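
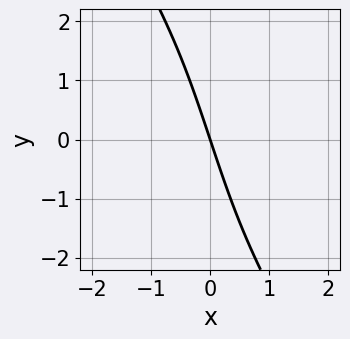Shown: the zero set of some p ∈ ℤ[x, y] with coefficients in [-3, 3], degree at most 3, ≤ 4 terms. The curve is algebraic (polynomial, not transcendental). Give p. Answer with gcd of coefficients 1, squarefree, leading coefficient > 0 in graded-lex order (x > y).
2*x^3 + x^2*y + 3*x + y

(a) deg p = 3. A generic line meets the curve in up to 3 points.
(b) From the visible intercepts: it crosses the y-axis at the gridline y = 0; it crosses the x-axis at the gridline x = 0.
(c) Putting this together gives p.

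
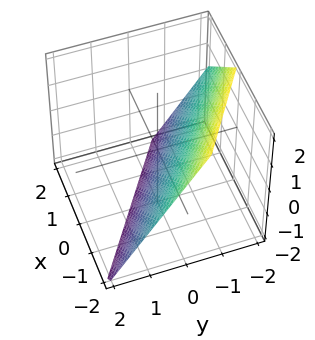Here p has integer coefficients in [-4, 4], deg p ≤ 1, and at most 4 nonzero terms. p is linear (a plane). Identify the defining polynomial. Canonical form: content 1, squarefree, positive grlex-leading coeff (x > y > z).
First, degree: the surface is flat (a plane), so deg p = 1.
Then, from the visible intercepts: it crosses the z-axis at the gridline z = -1; one x-axis crossing is at x = -1.
Finally, assembling these constraints gives the stated polynomial.

2*x + 3*y + 2*z + 2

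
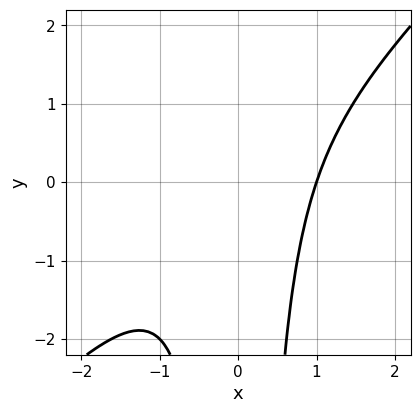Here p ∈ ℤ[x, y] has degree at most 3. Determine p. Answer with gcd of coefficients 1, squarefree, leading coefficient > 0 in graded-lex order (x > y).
(a) The degree is 3 — the shape is more complex than any degree-2 curve.
(b) Reading off the gridlines: the curve avoids every integer y-axis point in the box; it crosses the x-axis at the gridline x = 1.
(c) Matching integer coefficients to the picture gives p.

x^3 - x^2*y - 1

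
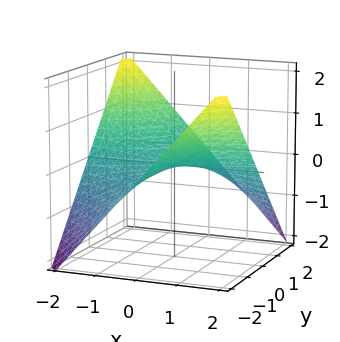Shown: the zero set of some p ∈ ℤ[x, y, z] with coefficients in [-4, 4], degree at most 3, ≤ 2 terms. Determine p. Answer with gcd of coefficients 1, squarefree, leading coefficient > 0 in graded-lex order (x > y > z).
1. The degree is 2 — a hyperbolic paraboloid; a quadric.
2. From the axis intercepts and sections: the visible x-axis segment lies entirely on the surface; it crosses the z-axis at the gridline z = 0; every point of the y-axis in the box is on the surface.
3. Assembling these constraints gives the stated polynomial.

x*y + 2*z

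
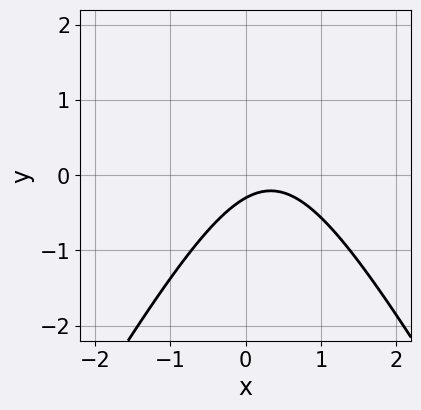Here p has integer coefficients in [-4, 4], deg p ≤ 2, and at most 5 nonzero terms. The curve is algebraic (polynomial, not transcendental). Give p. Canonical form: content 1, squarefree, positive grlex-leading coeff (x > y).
3*x^2 - y^2 - 2*x + 3*y + 1

First, the degree is 2 — the shape is more complex than any degree-1 curve.
Next, checking where it meets the axes: no x-intercept at any integer in the box.
Finally, solving for integer coefficients yields p as stated.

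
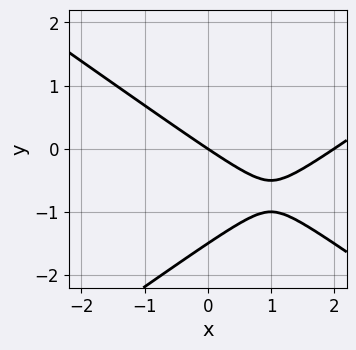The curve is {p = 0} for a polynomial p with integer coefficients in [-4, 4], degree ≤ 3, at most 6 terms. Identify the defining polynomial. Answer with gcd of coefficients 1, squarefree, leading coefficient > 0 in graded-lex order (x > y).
x^2 - 2*y^2 - 2*x - 3*y

(a) deg p = 2. A generic line meets the curve in up to 2 points.
(b) Against the integer gridlines: it crosses the y-axis at the gridline y = 0; among the integer gridlines, it crosses the x-axis at x ∈ {0, 2}.
(c) Fitting integer coefficients to these (and the overall shape) gives p.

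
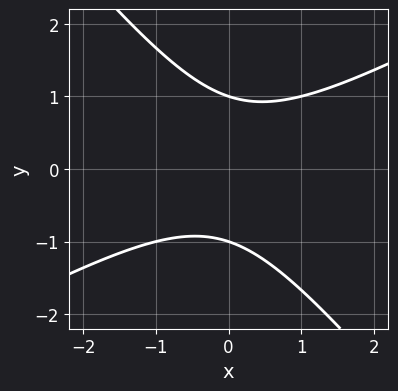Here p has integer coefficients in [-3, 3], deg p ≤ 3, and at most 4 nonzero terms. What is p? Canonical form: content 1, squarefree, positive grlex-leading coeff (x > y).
1. deg p = 2.
2. Reading off the gridlines: among the integer gridlines, it crosses the y-axis at y ∈ {-1, 1}; the curve avoids every integer x-axis point in the box.
3. Assembling these constraints gives the stated polynomial.

2*x^2 - 2*x*y - 3*y^2 + 3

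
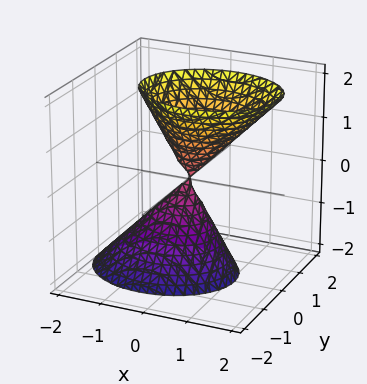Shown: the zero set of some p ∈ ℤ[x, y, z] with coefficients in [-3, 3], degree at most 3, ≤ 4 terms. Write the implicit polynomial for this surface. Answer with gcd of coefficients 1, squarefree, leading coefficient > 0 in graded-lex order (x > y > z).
2*x^2 - x*z + 3*y^2 - z^2

(a) The picture has 2 separate pieces.
(b) The degree is 2 — the shape is more complex than any degree-1 surface.
(c) Observable constraints: it meets the z-axis at z = 0 (among the integer gridlines); it crosses the y-axis at the gridline y = 0; it crosses the x-axis at the gridline x = 0.
(d) Solving for integer coefficients yields p as stated.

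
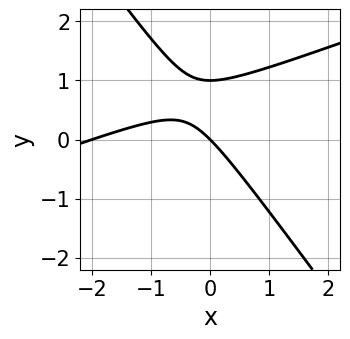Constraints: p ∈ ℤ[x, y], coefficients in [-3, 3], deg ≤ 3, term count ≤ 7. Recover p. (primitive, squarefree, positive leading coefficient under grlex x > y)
x^2 - 2*x*y - 2*y^2 + 2*x + 2*y

First, deg p = 2. The shape is more complex than any degree-1 curve.
Next, checking where it meets the axes: among the integer gridlines, it crosses the x-axis at x ∈ {-2, 0}; the y-axis gridline crossings are at y ∈ {0, 1}.
Finally, putting this together gives p.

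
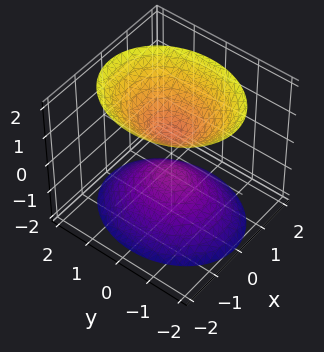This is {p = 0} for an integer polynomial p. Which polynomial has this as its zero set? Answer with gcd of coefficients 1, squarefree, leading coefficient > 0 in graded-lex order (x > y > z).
3*x^2 + 2*y^2 - 2*z^2 + 1

1. I count 2 distinct pieces. Treating them together as one polynomial.
2. Degree: two sheets facing apart; a quadric, so deg p = 2.
3. Symmetries: mirror symmetry z ↦ −z ⇒ only even powers of z; it's symmetric under x → −x, forcing even powers of x; mirror symmetry y ↦ −y ⇒ only even powers of y.
4. Reading off the gridlines: no y-intercept at any integer in the box; it misses every integer gridline on the x-axis.
5. Putting this together gives p.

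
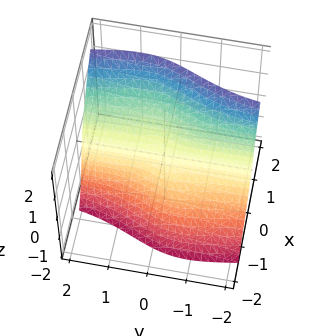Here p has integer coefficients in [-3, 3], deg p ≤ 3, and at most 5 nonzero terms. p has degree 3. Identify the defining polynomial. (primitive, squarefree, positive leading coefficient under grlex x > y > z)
3*x*y^2 + 3*x*z^2 - y^2*z - y*z^2 - 2*z^3

(a) Degree: no degree-2 surface has this shape, so deg p = 3.
(b) From the axis intercepts and sections: every point of the y-axis in the box is on the surface; the visible x-axis segment lies entirely on the surface; it crosses the z-axis at the gridline z = 0.
(c) These observations pin down the coefficients.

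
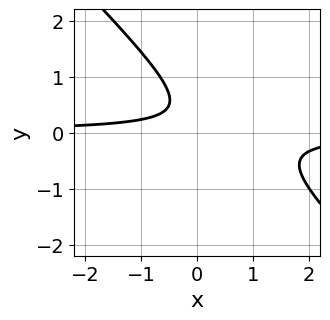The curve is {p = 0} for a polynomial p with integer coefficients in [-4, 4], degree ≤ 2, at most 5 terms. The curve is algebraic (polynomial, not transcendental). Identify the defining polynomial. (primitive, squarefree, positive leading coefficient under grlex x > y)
3*x*y + 3*y^2 - 2*y + 1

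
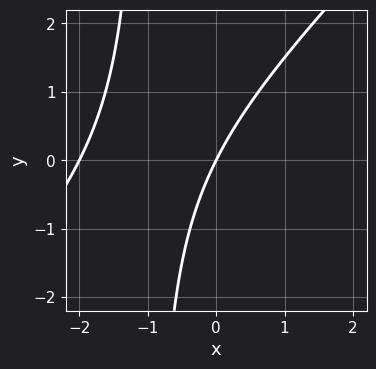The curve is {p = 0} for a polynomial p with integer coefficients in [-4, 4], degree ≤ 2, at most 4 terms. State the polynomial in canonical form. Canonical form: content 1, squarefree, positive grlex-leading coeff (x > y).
x^2 - x*y + 2*x - y

First, the degree is 2 — the shape is more complex than any degree-1 curve.
Next, reading off the gridlines: the x-axis gridline crossings are at x ∈ {-2, 0}; it meets the y-axis at y = 0 (among the integer gridlines).
Finally, assembling these constraints gives the stated polynomial.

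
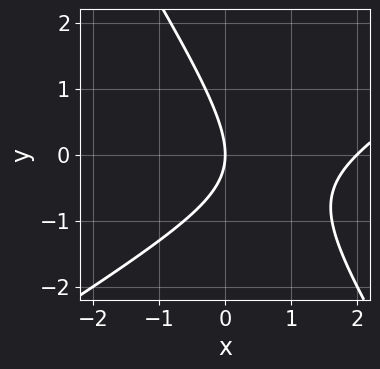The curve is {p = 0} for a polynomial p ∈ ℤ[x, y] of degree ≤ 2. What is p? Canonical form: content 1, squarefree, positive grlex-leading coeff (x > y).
x^2 - x*y - y^2 - 2*x

(a) Degree: a generic line meets the curve in up to 2 points, so deg p = 2.
(b) Checking where it meets the axes: one y-axis crossing is at y = 0; among the integer gridlines, it crosses the x-axis at x ∈ {0, 2}.
(c) Matching integer coefficients to the picture gives p.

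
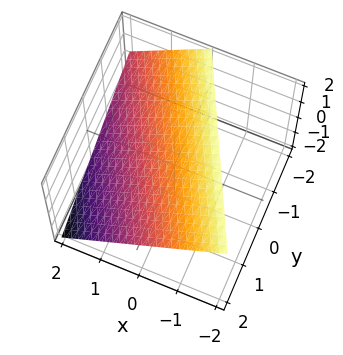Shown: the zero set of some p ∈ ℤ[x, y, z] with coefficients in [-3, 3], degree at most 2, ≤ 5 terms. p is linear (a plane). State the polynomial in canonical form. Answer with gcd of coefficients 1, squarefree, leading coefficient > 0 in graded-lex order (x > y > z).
2*x + y + 2*z - 2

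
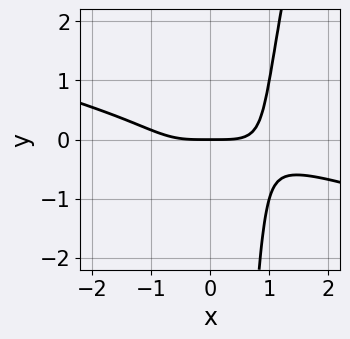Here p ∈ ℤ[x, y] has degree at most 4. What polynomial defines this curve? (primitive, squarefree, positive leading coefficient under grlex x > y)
First, the degree is 4 — the shape is more complex than any degree-3 curve.
Then, checking where it meets the axes: it meets the y-axis at y = 0 (among the integer gridlines); one x-axis crossing is at x = 0.
Finally, assembling these constraints gives the stated polynomial.

x^4 + 3*x^3*y - x^2*y^2 - 3*y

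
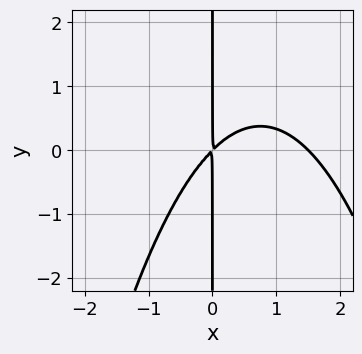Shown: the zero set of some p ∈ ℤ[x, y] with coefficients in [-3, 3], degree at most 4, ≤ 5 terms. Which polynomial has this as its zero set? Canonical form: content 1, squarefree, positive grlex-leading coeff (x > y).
2*x^3 - 3*x^2 + 3*x*y

First, deg p = 3. A generic line meets the curve in up to 3 points.
Next, against the integer gridlines: every point of the y-axis in the box is on the curve.
Finally, these observations pin down the coefficients.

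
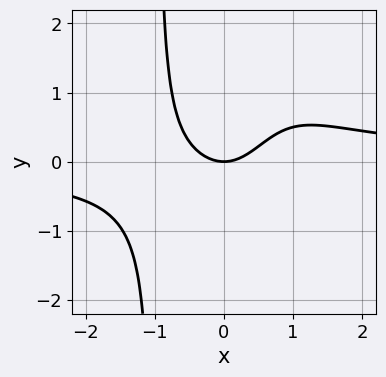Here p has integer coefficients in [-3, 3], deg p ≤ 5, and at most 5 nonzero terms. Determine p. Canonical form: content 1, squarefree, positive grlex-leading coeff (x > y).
The degree is 4 — the shape is more complex than any degree-3 curve.
From the axis intercepts and sections: it meets the y-axis at y = 0 (among the integer gridlines); it meets the x-axis at x = 0 (among the integer gridlines).
Together with the visible shape, these determine p as stated.

x^3*y - x^2 + y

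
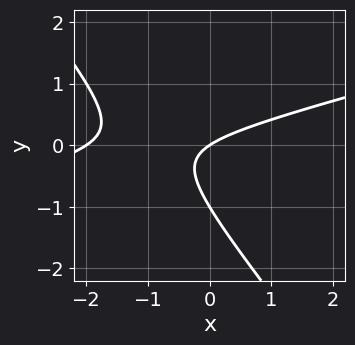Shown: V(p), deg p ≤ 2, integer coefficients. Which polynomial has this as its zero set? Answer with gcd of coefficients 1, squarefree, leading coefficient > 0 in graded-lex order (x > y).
x^2 - 3*x*y - 3*y^2 + 2*x - 3*y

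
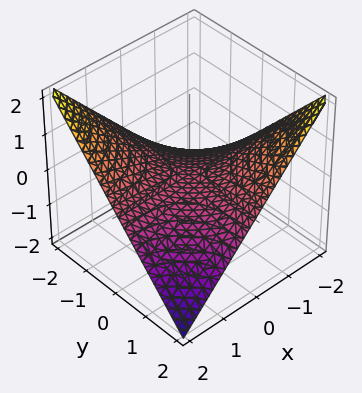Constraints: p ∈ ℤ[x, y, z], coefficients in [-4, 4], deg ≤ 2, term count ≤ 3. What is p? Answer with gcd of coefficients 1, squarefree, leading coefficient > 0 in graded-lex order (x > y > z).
x*y + 2*z

First, the degree is 2 — a hyperbolic paraboloid; a quadric.
Next, against the integer gridlines: the visible x-axis segment lies entirely on the surface; the visible y-axis segment lies entirely on the surface; it meets the z-axis at z = 0 (among the integer gridlines).
Finally, putting this together gives p.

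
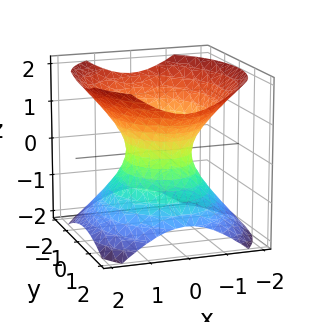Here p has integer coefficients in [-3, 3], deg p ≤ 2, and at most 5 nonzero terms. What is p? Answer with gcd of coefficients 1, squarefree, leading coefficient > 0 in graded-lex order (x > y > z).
3*x^2 + 2*y^2 - 3*z^2 - 2

deg p = 2. One connected sheet with a waist; a quadric.
Symmetries: the z ↦ −z reflection is a symmetry, so z appears only in even powers; mirror symmetry y ↦ −y ⇒ only even powers of y; it's symmetric under x → −x, forcing even powers of x.
Against the integer gridlines: among the integer gridlines, it crosses the y-axis at y ∈ {-1, 1}; no z-intercept at any integer in the box.
Solving for integer coefficients yields p as stated.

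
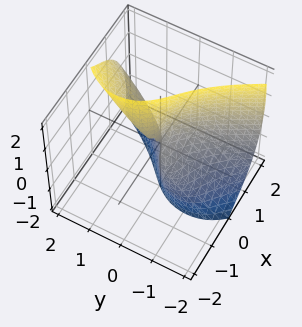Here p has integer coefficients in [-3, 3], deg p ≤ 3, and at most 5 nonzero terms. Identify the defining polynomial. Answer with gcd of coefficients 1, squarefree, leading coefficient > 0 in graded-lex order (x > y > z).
(a) Degree: a generic line meets the surface in up to 3 points, so deg p = 3.
(b) From the axis intercepts and sections: it crosses the y-axis at the gridline y = 0; it meets the x-axis at x = 0 (among the integer gridlines); every point of the z-axis in the box is on the surface.
(c) The integer polynomial consistent with all of this is the stated p.

2*x^3 + x*z^2 - 2*y^2 + 2*y*z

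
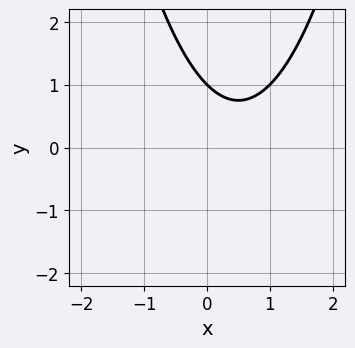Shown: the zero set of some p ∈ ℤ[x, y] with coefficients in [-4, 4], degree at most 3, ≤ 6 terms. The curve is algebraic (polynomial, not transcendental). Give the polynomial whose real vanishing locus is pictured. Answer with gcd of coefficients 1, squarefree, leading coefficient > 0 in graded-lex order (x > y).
x^2 - x - y + 1

First, deg p = 2. A generic line meets the curve in up to 2 points.
Next, against the integer gridlines: one y-axis crossing is at y = 1; it misses every integer gridline on the x-axis.
Finally, assembling these constraints gives the stated polynomial.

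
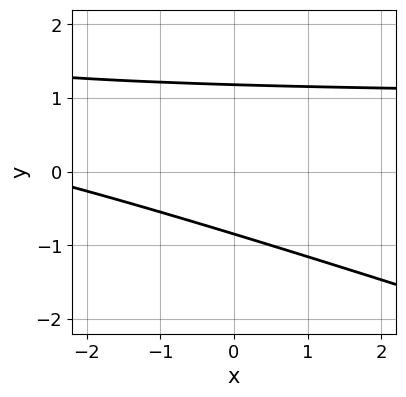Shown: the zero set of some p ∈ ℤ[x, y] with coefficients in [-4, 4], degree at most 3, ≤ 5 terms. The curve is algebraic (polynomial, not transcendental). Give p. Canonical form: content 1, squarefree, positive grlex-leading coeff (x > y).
First, the degree is 2 — the shape is more complex than any degree-1 curve.
Next, from the axis intercepts and sections: it misses every integer gridline on the x-axis.
Finally, the integer polynomial consistent with all of this is the stated p.

x*y + 3*y^2 - x - y - 3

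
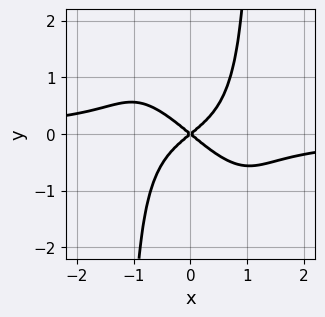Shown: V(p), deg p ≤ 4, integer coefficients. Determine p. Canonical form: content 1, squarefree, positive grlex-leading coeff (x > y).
1. deg p = 4.
2. From the axis intercepts and sections: one x-axis crossing is at x = 0; one y-axis crossing is at y = 0.
3. Matching integer coefficients to the picture gives p.

3*x^3*y + 2*x^2*y^2 + 2*x^2 - 3*y^2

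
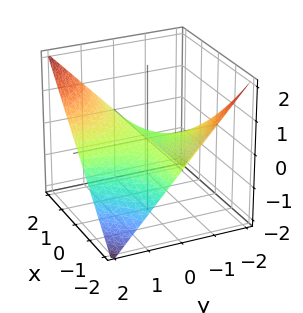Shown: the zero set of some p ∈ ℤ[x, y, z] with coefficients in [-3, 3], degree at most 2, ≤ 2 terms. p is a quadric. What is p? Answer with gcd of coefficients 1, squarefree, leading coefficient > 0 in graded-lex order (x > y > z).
x*y - 2*z

(a) The degree is 2 — a saddle surface; a quadric.
(b) From the visible intercepts: the visible y-axis segment lies entirely on the surface; every point of the x-axis in the box is on the surface.
(c) Putting this together gives p.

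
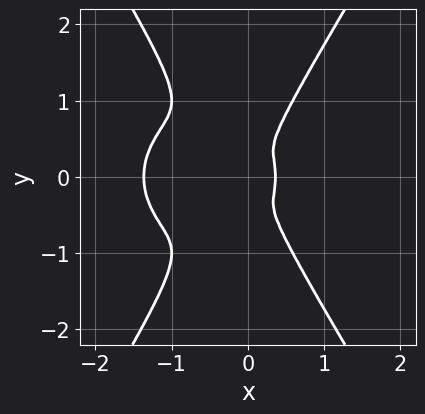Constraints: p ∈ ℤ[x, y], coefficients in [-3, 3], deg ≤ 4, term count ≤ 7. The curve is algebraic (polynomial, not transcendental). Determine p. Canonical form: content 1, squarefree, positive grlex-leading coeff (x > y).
First, deg p = 4. No degree-3 curve has this shape.
Next, symmetries: it's symmetric under y → −y, forcing even powers of y.
Finally, solving for integer coefficients yields p as stated.

2*x^4 + 2*x^2*y^2 - y^4 + 2*x^3 - x^2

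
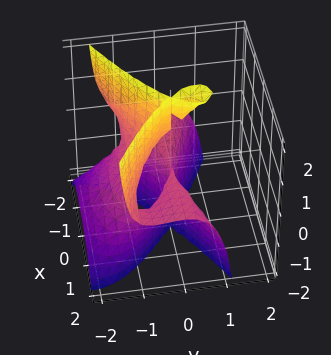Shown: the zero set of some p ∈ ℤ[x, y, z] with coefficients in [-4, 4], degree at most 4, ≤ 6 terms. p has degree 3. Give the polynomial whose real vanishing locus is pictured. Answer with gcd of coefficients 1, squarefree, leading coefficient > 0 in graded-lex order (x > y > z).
2*x^2*z + 3*y^3 - 3*y^2*z + 3*y^2

1. There are 2 components.
2. The degree is 3 — a generic line meets the surface in up to 3 points.
3. Against the integer gridlines: it crosses the y-axis at the gridline y = -1; every point of the x-axis in the box is on the surface.
4. The integer polynomial consistent with all of this is the stated p.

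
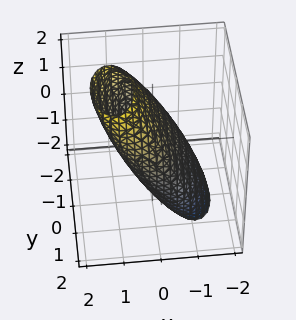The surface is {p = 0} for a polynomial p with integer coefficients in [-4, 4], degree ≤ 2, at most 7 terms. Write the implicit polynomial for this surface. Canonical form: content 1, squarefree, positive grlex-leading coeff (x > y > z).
Degree: a generic line meets the surface in up to 2 points, so deg p = 2.
The integer polynomial consistent with all of this is the stated p.

3*x^2 - 3*x*z + y^2 + z^2 - 2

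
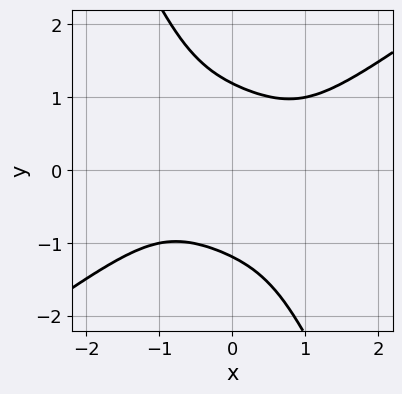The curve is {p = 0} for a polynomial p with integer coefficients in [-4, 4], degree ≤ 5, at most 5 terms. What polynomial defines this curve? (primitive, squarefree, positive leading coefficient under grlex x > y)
(a) deg p = 4. No degree-3 curve has this shape.
(b) From the visible intercepts: no x-intercept at any integer in the box.
(c) Solving for integer coefficients yields p as stated.

x^4 - 2*x*y^3 - y^4 + 2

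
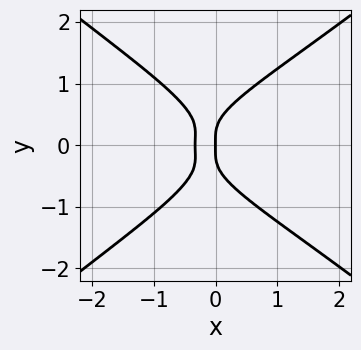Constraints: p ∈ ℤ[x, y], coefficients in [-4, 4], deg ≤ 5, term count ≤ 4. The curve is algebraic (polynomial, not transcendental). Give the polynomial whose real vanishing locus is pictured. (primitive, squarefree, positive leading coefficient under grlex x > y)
2*x^2*y^2 - 3*y^4 + 3*x^2 + x

Degree: no degree-3 curve has this shape, so deg p = 4.
Symmetries: the y ↦ −y reflection is a symmetry, so y appears only in even powers.
Observable constraints: it crosses the x-axis at the gridline x = 0; it crosses the y-axis at the gridline y = 0.
Assembling these constraints gives the stated polynomial.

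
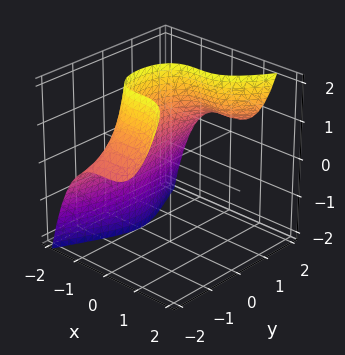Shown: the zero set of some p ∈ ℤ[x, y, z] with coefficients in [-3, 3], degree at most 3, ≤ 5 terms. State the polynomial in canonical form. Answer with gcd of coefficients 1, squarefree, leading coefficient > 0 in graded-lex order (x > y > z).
First, deg p = 3. A generic line meets the surface in up to 3 points.
Next, from the axis intercepts and sections: no y-intercept at any integer in the box; it meets the x-axis at x = -1 (among the integer gridlines); no z-intercept at any integer in the box.
Finally, putting this together gives p.

2*x^3 - y^2*z + 2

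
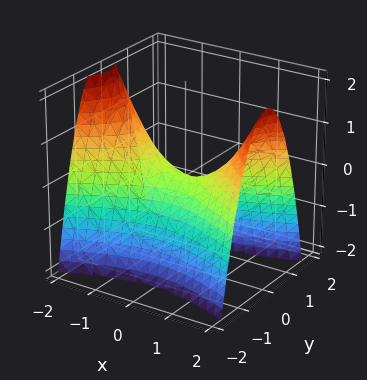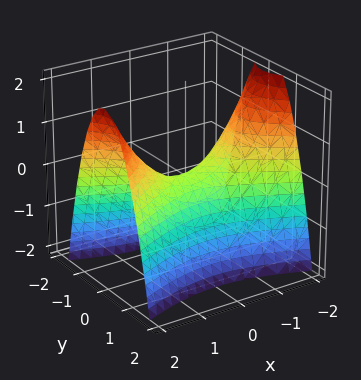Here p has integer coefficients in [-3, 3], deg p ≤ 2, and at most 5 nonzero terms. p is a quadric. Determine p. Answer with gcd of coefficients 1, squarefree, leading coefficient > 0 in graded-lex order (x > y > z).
1. Degree: a hyperbolic paraboloid; a quadric, so deg p = 2.
2. Symmetries: it's symmetric under y → −y, forcing even powers of y; mirror symmetry x ↦ −x ⇒ only even powers of x.
3. Against the integer gridlines: it crosses the x-axis at the gridline x = 0; it crosses the y-axis at the gridline y = 0; it meets the z-axis at z = 0 (among the integer gridlines).
4. The integer polynomial consistent with all of this is the stated p.

x^2 - 3*y^2 - 2*z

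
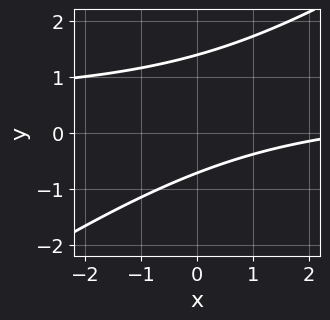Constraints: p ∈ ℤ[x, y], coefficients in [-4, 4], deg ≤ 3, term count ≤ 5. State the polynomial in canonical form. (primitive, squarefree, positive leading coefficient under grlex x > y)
(a) The degree is 2 — the shape is more complex than any degree-1 curve.
(b) Against the integer gridlines: no x-intercept at any integer in the box.
(c) Fitting integer coefficients to these (and the overall shape) gives p.

2*x*y - 3*y^2 - x + 2*y + 3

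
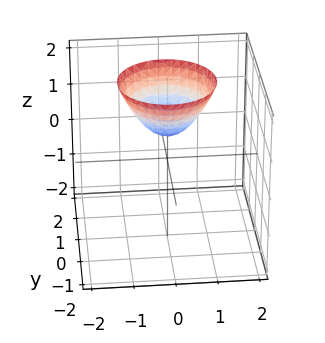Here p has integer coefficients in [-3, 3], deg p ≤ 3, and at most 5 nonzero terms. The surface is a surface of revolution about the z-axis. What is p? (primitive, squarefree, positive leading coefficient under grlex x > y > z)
First, deg p = 2. A generic line meets the surface in up to 2 points.
Then, symmetries: every cross-section ⟂ z is a circle, so x, y appear only via x² + y².
Then, against the integer gridlines: the surface avoids every integer x-axis point in the box; a circular section at z = 2 has radius between 1 and 2; it misses every integer gridline on the y-axis.
Finally, fitting integer coefficients to these (and the overall shape) gives p.

3*x^2 + 3*y^2 - 3*z + 2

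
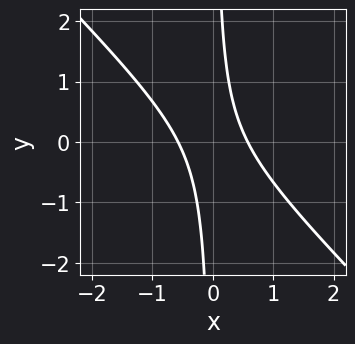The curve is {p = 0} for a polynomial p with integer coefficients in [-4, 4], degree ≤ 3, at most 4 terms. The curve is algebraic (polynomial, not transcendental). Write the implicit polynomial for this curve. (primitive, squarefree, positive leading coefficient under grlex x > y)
deg p = 2. A generic line meets the curve in up to 2 points.
From the axis intercepts and sections: it misses every integer gridline on the y-axis.
Fitting integer coefficients to these (and the overall shape) gives p.

3*x^2 + 3*x*y - 1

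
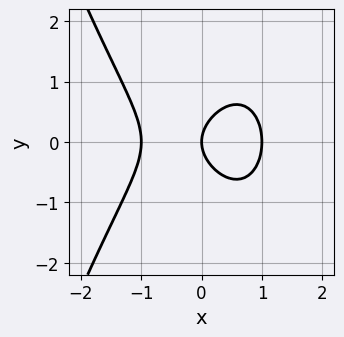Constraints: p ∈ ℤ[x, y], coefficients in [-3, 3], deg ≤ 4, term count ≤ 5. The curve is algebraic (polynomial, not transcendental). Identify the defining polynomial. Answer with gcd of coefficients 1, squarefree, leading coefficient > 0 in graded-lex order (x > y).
x^3 + y^2 - x

(a) Degree: no degree-2 curve has this shape, so deg p = 3.
(b) Symmetries: it's symmetric under y → −y, forcing even powers of y.
(c) From the visible intercepts: the x-axis gridline crossings are at x ∈ {-1, 0, 1}; it meets the y-axis at y = 0 (among the integer gridlines).
(d) These observations pin down the coefficients.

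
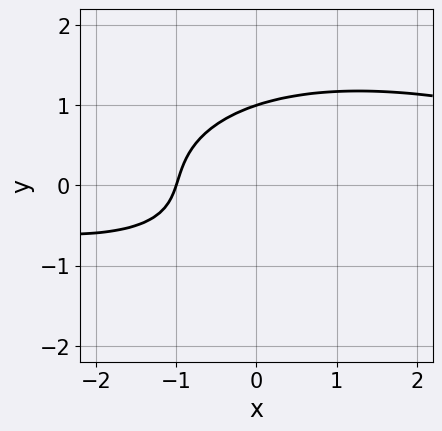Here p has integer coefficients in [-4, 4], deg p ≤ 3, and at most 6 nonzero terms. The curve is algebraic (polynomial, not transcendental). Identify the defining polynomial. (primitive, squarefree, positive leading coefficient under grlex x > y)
x^2*y + 3*y^3 - 3*x - 3

The degree is 3 — a generic line meets the curve in up to 3 points.
Reading off the gridlines: it crosses the y-axis at the gridline y = 1; one x-axis crossing is at x = -1.
Fitting integer coefficients to these (and the overall shape) gives p.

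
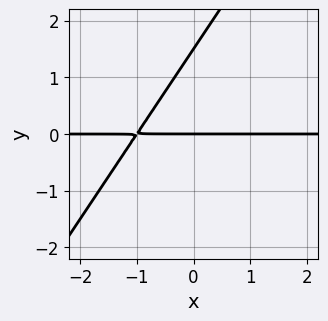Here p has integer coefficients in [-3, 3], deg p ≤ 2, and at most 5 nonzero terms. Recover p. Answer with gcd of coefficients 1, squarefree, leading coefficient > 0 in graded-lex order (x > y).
3*x*y - 2*y^2 + 3*y

(a) Degree: a generic line meets the curve in up to 2 points, so deg p = 2.
(b) Checking where it meets the axes: the visible x-axis segment lies entirely on the curve; one y-axis crossing is at y = 0.
(c) The integer polynomial consistent with all of this is the stated p.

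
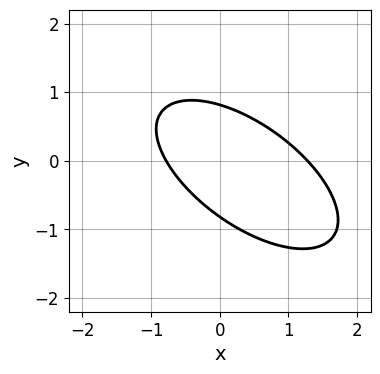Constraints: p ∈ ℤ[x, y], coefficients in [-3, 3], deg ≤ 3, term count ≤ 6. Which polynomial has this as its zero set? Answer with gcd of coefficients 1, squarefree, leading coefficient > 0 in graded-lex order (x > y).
The degree is 2 — the shape is more complex than any degree-1 curve.
Solving for integer coefficients yields p as stated.

2*x^2 + 3*x*y + 3*y^2 - x - 2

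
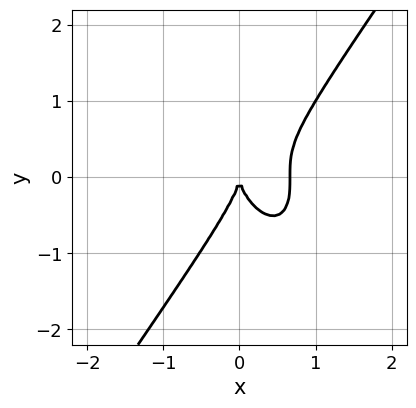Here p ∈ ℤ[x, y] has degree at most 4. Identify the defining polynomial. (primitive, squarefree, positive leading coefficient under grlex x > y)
(a) Degree: a generic line meets the curve in up to 3 points, so deg p = 3.
(b) Reading off the gridlines: one x-axis crossing is at x = 0; it crosses the y-axis at the gridline y = 0.
(c) Matching integer coefficients to the picture gives p.

3*x^3 - y^3 - 2*x^2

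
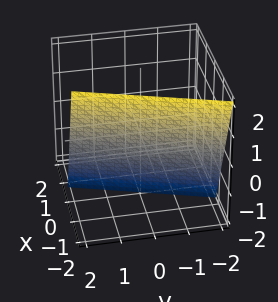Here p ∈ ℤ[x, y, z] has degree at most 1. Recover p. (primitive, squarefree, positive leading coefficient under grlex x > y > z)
First, deg p = 1.
Next, from the axis intercepts and sections: one z-axis crossing is at z = -2; it crosses the y-axis at the gridline y = 2.
Finally, together with the visible shape, these determine p as stated.

3*x - y + z + 2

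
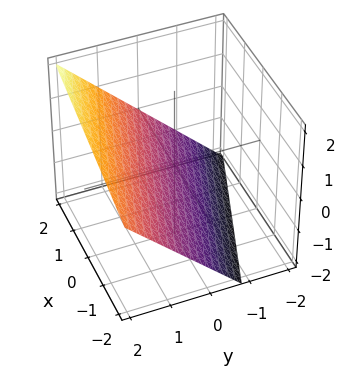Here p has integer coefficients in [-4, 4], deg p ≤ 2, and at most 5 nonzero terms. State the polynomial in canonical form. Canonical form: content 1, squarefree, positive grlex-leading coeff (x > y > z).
The degree is 1 — the surface is flat (a plane).
Reading off the gridlines: it crosses the x-axis at the gridline x = 2.
Assembling these constraints gives the stated polynomial.

x + 3*y - 3*z - 2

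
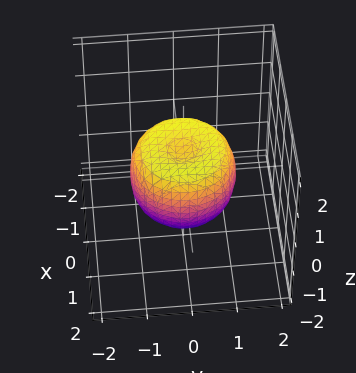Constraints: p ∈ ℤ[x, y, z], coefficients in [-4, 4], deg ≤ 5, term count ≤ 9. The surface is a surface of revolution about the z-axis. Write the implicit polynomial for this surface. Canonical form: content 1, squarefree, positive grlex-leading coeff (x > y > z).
The degree is 4 — the shape is more complex than any degree-3 surface.
By symmetry, the surface is invariant under rotation about z: p = q(x² + y², z).
Observable constraints: a circular section at z = 0 has radius between 1 and 2.
Solving for integer coefficients yields p as stated.

2*x^4 + 4*x^2*y^2 + 2*y^4 - 2*x^2 - 2*y^2 + 2*z^2 - 1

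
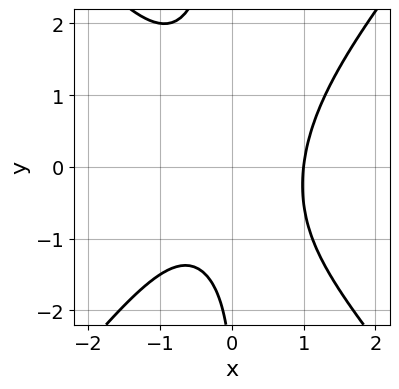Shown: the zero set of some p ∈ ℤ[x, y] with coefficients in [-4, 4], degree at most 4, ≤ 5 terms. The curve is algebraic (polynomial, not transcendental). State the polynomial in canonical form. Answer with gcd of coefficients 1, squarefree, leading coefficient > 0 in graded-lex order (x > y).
3*x^3 - 2*x*y^2 - y - 3

1. The degree is 3 — a generic line meets the curve in up to 3 points.
2. From the axis intercepts and sections: no y-intercept at any integer in the box; it crosses the x-axis at the gridline x = 1.
3. Putting this together gives p.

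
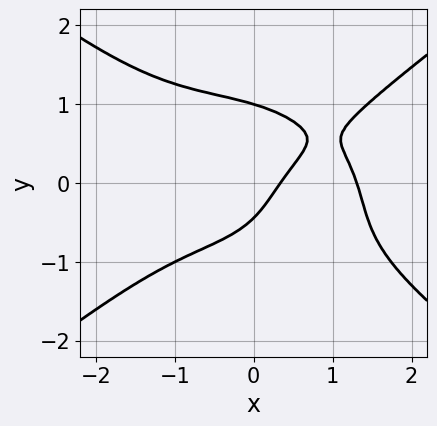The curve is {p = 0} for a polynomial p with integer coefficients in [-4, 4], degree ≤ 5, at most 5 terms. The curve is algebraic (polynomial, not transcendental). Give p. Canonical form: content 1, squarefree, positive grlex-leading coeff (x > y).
(a) deg p = 4. A generic line meets the curve in up to 4 points.
(b) Checking where it meets the axes: it crosses the y-axis at the gridline y = 1.
(c) Matching integer coefficients to the picture gives p.

x^4 - 3*y^4 - 3*x + 2*y + 1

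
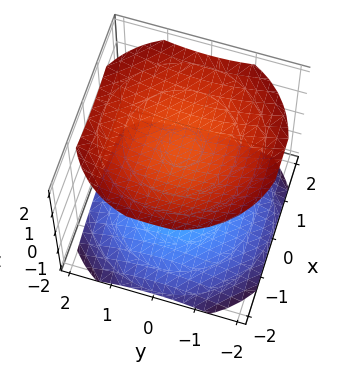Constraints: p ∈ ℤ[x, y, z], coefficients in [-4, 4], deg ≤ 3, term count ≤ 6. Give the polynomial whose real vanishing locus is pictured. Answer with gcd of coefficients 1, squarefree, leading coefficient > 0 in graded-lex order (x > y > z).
x^2 + y^2 - 2*z^2 + 3

First, there are 2 components. They look like related sheets of one shape, so recover p as a whole.
Next, the degree is 2 — two sheets facing apart; a quadric.
Next, symmetries: it's symmetric under z → −z, forcing even powers of z; the surface is invariant under rotation about z: p = q(x² + y², z).
Next, from the visible intercepts: the surface avoids every integer y-axis point in the box; it misses every integer gridline on the x-axis.
Finally, assembling these constraints gives the stated polynomial.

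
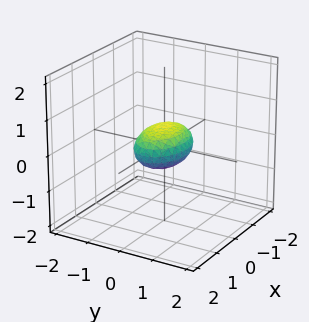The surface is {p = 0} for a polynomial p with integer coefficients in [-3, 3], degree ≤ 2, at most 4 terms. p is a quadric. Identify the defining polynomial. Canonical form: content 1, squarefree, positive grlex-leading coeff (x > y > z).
x^2 + 2*y^2 + 3*z^2 - 1

Degree: a closed, bounded, convex surface; a quadric, so deg p = 2.
Symmetries: it's symmetric under z → −z, forcing even powers of z; mirror symmetry y ↦ −y ⇒ only even powers of y; the x ↦ −x reflection is a symmetry, so x appears only in even powers.
Observable constraints: among the integer gridlines, it crosses the x-axis at x ∈ {-1, 1}.
Matching integer coefficients to the picture gives p.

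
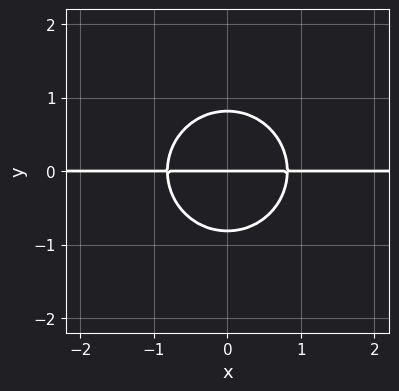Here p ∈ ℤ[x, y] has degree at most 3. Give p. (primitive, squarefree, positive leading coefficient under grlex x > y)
First, the degree is 3 — no degree-2 curve has this shape.
Next, symmetries: it's symmetric under x → −x, forcing even powers of x.
Then, observable constraints: the visible x-axis segment lies entirely on the curve; one y-axis crossing is at y = 0.
Finally, matching integer coefficients to the picture gives p.

3*x^2*y + 3*y^3 - 2*y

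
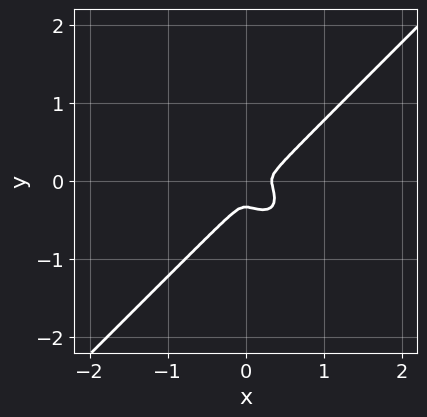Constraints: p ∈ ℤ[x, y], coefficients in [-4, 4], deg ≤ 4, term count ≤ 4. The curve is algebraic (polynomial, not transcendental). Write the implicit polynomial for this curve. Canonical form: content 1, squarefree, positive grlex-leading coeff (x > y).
3*x^3 - 3*y^3 - x^2 - y^2

(a) Degree: a generic line meets the curve in up to 3 points, so deg p = 3.
(b) Putting this together gives p.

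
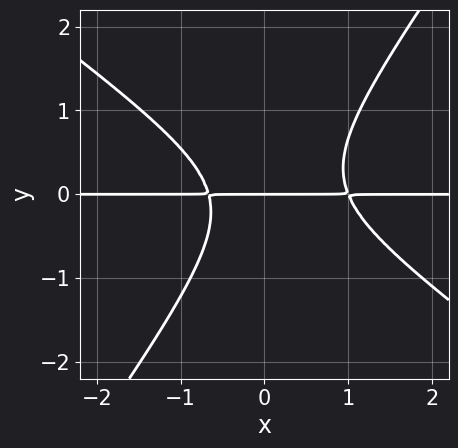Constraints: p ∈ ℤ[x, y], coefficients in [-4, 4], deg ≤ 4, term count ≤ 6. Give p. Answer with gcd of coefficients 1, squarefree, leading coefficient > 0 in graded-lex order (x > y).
The degree is 3 — a generic line meets the curve in up to 3 points.
From the visible intercepts: it meets the y-axis at y = 0 (among the integer gridlines); the visible x-axis segment lies entirely on the curve.
Assembling these constraints gives the stated polynomial.

3*x^2*y + 2*x*y^2 - 3*y^3 - x*y - 2*y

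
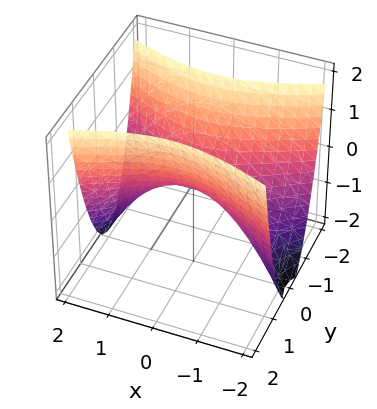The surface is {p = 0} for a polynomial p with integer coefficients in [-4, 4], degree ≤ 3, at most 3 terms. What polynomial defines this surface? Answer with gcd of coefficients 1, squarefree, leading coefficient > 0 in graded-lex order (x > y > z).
First, the degree is 2 — a saddle surface; a quadric.
Next, symmetries: mirror symmetry x ↦ −x ⇒ only even powers of x; it's symmetric under y → −y, forcing even powers of y.
Then, against the integer gridlines: it meets the z-axis at z = 0 (among the integer gridlines); it meets the x-axis at x = 0 (among the integer gridlines).
Finally, putting this together gives p.

x^2 - 3*y^2 + 2*z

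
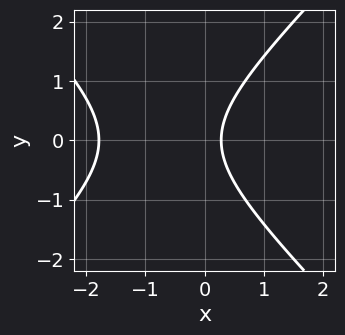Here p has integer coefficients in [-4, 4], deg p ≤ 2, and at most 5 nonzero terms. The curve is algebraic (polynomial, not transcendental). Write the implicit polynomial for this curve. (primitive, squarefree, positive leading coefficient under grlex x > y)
First, degree: a generic line meets the curve in up to 2 points, so deg p = 2.
Next, symmetries: the y ↦ −y reflection is a symmetry, so y appears only in even powers.
Next, from the axis intercepts and sections: it misses every integer gridline on the y-axis.
Finally, fitting integer coefficients to these (and the overall shape) gives p.

2*x^2 - 2*y^2 + 3*x - 1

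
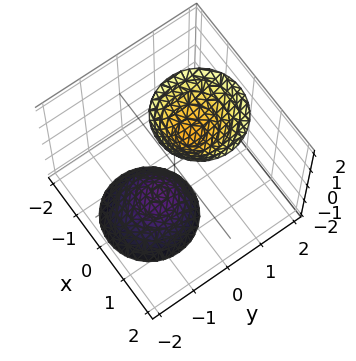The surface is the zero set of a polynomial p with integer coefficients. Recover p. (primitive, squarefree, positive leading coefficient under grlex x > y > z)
1. I count 2 distinct pieces.
2. The degree is 2 — no degree-1 surface has this shape.
3. Checking where it meets the axes: no x-intercept at any integer in the box; it misses every integer gridline on the y-axis.
4. These observations pin down the coefficients.

3*x^2 + 3*y^2 - 2*y*z - z^2 + 2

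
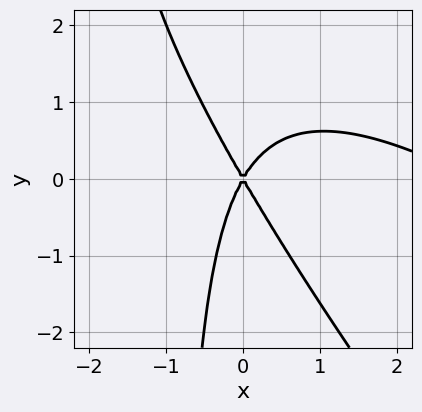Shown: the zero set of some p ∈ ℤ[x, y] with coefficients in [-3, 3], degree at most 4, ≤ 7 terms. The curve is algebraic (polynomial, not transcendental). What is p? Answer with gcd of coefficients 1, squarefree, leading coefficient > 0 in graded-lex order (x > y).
x^3 + 2*x^2*y + x*y^2 - 3*x^2 + y^2

First, the degree is 3 — the shape is more complex than any degree-2 curve.
Next, reading off the gridlines: one x-axis crossing is at x = 0; it meets the y-axis at y = 0 (among the integer gridlines).
Finally, the integer polynomial consistent with all of this is the stated p.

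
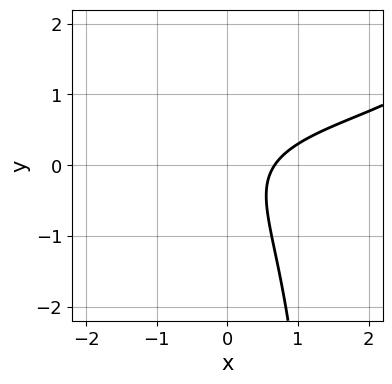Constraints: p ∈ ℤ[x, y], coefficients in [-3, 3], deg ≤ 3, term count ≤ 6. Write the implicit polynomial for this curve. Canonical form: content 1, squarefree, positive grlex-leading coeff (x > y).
2*x*y^2 - 3*x*y - 3*y^2 + 3*x - 2

(a) deg p = 3. No degree-2 curve has this shape.
(b) Observable constraints: the curve avoids every integer y-axis point in the box.
(c) Assembling these constraints gives the stated polynomial.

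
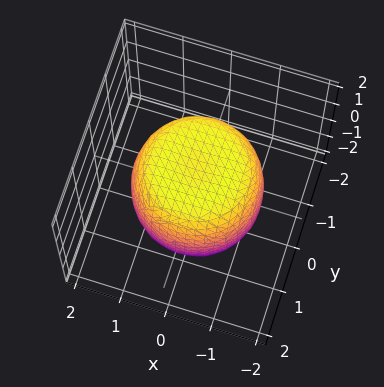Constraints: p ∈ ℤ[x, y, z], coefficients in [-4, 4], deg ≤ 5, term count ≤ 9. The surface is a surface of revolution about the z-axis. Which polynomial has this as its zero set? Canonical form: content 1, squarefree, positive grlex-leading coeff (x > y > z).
Degree: a generic line meets the surface in up to 4 points, so deg p = 4.
Symmetry: the z-axis is an axis of rotation, so x and y enter only as x² + y².
Against the integer gridlines: a circular section at z = 0 has radius between 1 and 2.
Solving for integer coefficients yields p as stated.

2*x^4 + 4*x^2*y^2 + 2*y^4 - 2*x^2 - 2*y^2 + 2*z^2 - 3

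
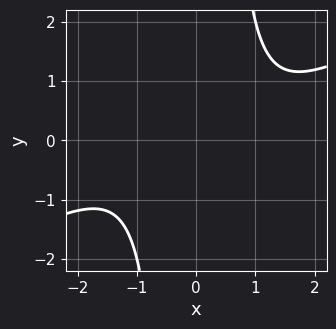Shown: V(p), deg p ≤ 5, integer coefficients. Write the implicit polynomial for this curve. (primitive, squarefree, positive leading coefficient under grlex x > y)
The degree is 4 — no degree-3 curve has this shape.
Against the integer gridlines: the curve avoids every integer y-axis point in the box; it misses every integer gridline on the x-axis.
Together with the visible shape, these determine p as stated.

x^4 - 2*x^3*y + 3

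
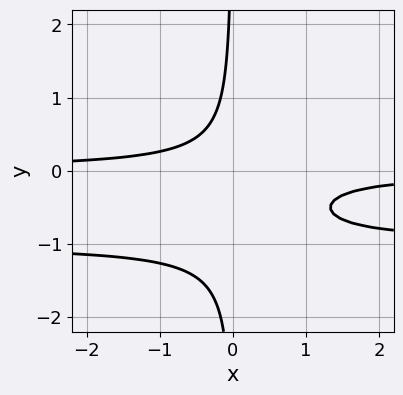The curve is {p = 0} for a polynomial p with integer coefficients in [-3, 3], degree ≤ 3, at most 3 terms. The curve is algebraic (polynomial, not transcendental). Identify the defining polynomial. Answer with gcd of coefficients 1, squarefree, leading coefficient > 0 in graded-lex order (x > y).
(a) Degree: the shape is more complex than any degree-2 curve, so deg p = 3.
(b) Against the integer gridlines: no x-intercept at any integer in the box; the curve avoids every integer y-axis point in the box.
(c) Fitting integer coefficients to these (and the overall shape) gives p.

3*x*y^2 + 3*x*y + 1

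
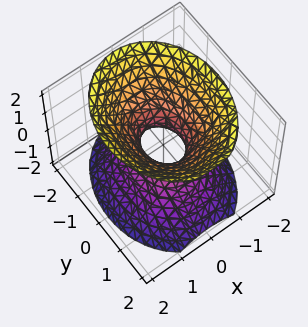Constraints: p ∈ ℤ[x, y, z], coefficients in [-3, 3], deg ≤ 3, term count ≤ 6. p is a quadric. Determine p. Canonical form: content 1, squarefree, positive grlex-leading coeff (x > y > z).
3*x^2 + 2*y^2 - 2*z^2 - 1

(a) Degree: an hourglass — one-sheet hyperboloid; a quadric, so deg p = 2.
(b) Symmetries: mirror symmetry x ↦ −x ⇒ only even powers of x; mirror symmetry y ↦ −y ⇒ only even powers of y; mirror symmetry z ↦ −z ⇒ only even powers of z.
(c) Checking where it meets the axes: it misses every integer gridline on the z-axis.
(d) Putting this together gives p.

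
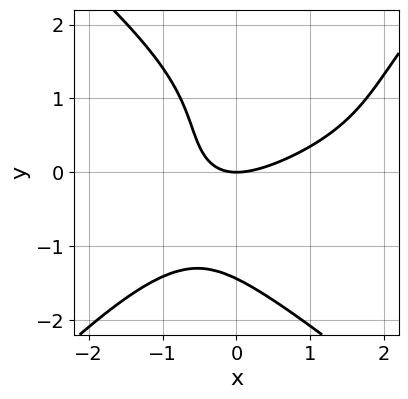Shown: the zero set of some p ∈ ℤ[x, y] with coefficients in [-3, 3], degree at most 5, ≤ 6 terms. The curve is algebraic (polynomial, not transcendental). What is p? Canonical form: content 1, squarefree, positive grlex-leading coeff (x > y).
x^2*y^2 - y^4 + 2*x^2 - 3*x*y - 3*y

(a) The degree is 4 — the shape is more complex than any degree-3 curve.
(b) From the axis intercepts and sections: it meets the x-axis at x = 0 (among the integer gridlines); one y-axis crossing is at y = 0.
(c) The integer polynomial consistent with all of this is the stated p.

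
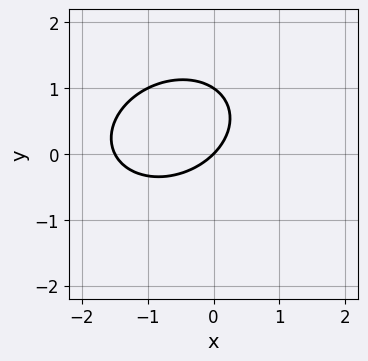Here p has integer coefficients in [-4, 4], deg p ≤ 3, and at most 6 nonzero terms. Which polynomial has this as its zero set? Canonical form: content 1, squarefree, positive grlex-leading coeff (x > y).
First, deg p = 2. A generic line meets the curve in up to 2 points.
Then, checking where it meets the axes: the y-axis gridline crossings are at y ∈ {0, 1}; it meets the x-axis at x = 0 (among the integer gridlines).
Finally, solving for integer coefficients yields p as stated.

2*x^2 - x*y + 3*y^2 + 3*x - 3*y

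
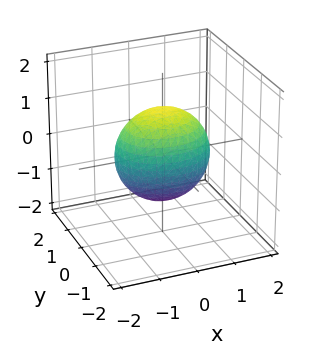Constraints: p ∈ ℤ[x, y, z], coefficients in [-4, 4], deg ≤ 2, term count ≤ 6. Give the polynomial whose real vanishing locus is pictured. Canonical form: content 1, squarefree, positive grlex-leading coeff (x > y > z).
1. Degree: a closed, bounded, convex surface; a quadric, so deg p = 2.
2. Symmetries: it's symmetric under y → −y, forcing even powers of y; the x ↦ −x reflection is a symmetry, so x appears only in even powers; it's symmetric under z → −z, forcing even powers of z.
3. From the axis intercepts and sections: the y-axis gridline crossings are at y ∈ {-1, 1}.
4. Fitting integer coefficients to these (and the overall shape) gives p.

2*x^2 + 3*y^2 + 2*z^2 - 3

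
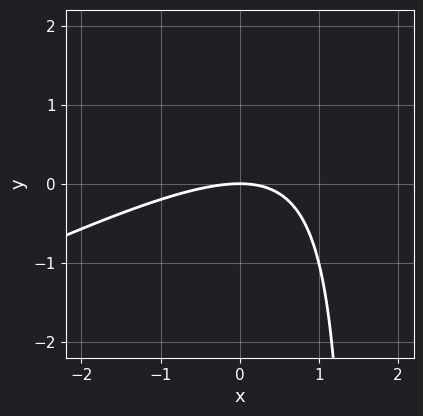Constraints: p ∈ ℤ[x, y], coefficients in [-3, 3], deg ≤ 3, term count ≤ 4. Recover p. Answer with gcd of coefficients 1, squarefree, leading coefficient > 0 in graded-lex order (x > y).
Degree: a generic line meets the curve in up to 2 points, so deg p = 2.
Reading off the gridlines: one y-axis crossing is at y = 0; it crosses the x-axis at the gridline x = 0.
These observations pin down the coefficients.

x^2 - 2*x*y + 3*y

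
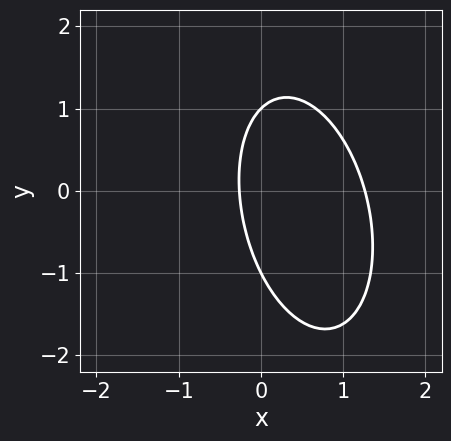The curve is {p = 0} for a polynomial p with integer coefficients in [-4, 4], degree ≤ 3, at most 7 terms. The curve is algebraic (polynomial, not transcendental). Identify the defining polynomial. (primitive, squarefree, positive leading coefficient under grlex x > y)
3*x^2 + x*y + y^2 - 3*x - 1

First, the degree is 2 — no degree-1 curve has this shape.
Next, reading off the gridlines: the y-axis gridline crossings are at y ∈ {-1, 1}.
Finally, solving for integer coefficients yields p as stated.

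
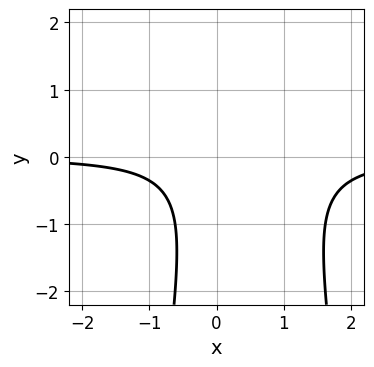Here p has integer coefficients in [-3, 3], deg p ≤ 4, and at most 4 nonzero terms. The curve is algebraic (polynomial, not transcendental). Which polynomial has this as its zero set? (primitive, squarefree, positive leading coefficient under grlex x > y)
Degree: no degree-2 curve has this shape, so deg p = 3.
From the axis intercepts and sections: it misses every integer gridline on the y-axis; no x-intercept at any integer in the box.
Together with the visible shape, these determine p as stated.

3*x^2*y - 3*x*y + y^2 + 2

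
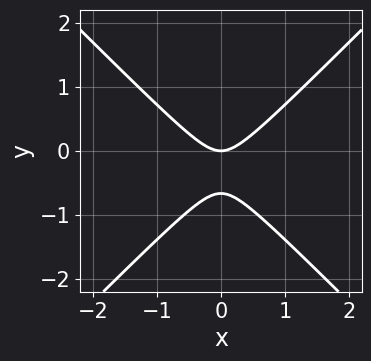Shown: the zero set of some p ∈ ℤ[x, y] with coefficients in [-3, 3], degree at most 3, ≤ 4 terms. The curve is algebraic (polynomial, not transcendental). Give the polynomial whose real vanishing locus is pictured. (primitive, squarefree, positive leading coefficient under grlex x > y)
(a) Degree: a generic line meets the curve in up to 2 points, so deg p = 2.
(b) Symmetries: it's symmetric under x → −x, forcing even powers of x.
(c) Observable constraints: it meets the y-axis at y = 0 (among the integer gridlines); it crosses the x-axis at the gridline x = 0.
(d) Together with the visible shape, these determine p as stated.

3*x^2 - 3*y^2 - 2*y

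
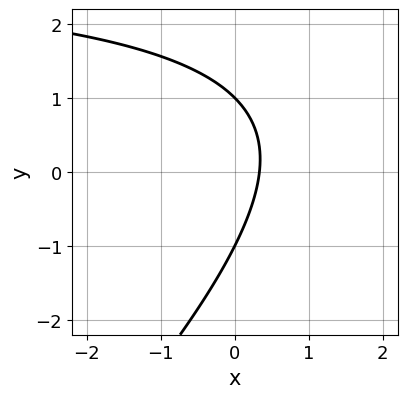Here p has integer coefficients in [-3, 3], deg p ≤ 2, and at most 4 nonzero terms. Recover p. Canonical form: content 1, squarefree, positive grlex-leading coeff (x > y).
x*y - y^2 - 3*x + 1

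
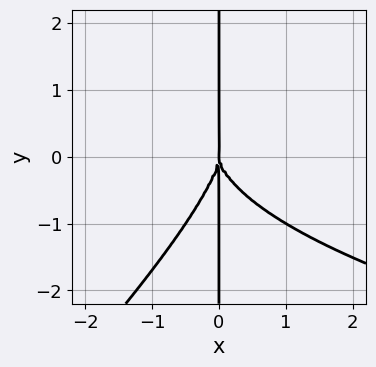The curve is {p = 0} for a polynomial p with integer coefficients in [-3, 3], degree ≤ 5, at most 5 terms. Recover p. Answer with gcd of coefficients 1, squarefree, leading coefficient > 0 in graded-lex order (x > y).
x^2*y^2 - x*y^3 - 2*x^3

First, the degree is 4 — the shape is more complex than any degree-3 curve.
Next, from the visible intercepts: it meets the x-axis at x = 0 (among the integer gridlines); the visible y-axis segment lies entirely on the curve.
Finally, solving for integer coefficients yields p as stated.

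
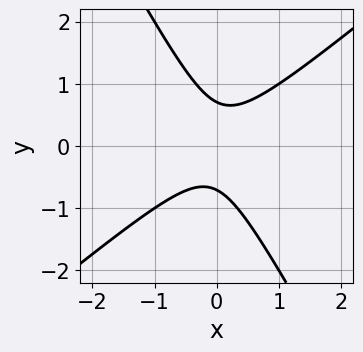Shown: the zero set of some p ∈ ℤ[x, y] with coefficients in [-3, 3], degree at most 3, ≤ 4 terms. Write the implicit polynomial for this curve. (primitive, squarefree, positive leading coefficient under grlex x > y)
3*x^2 - 2*x*y - 2*y^2 + 1

Degree: the shape is more complex than any degree-1 curve, so deg p = 2.
Against the integer gridlines: the curve avoids every integer x-axis point in the box.
Fitting integer coefficients to these (and the overall shape) gives p.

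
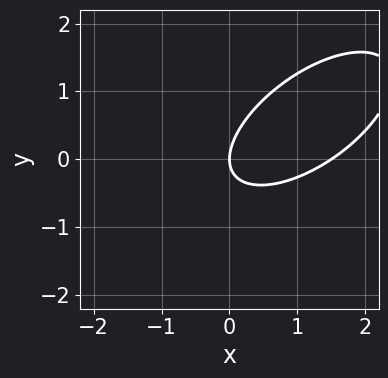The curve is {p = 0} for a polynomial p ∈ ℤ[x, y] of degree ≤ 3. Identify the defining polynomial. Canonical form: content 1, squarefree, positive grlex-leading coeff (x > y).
2*x^2 - 3*x*y + 3*y^2 - 3*x

The degree is 2 — a generic line meets the curve in up to 2 points.
From the visible intercepts: it meets the x-axis at x = 0 (among the integer gridlines); it meets the y-axis at y = 0 (among the integer gridlines).
Solving for integer coefficients yields p as stated.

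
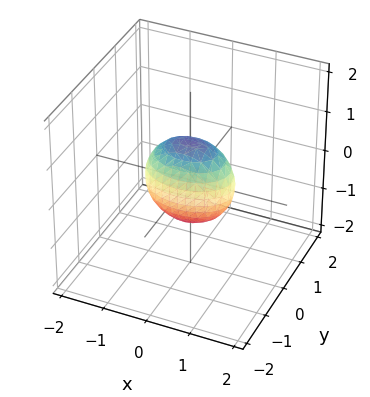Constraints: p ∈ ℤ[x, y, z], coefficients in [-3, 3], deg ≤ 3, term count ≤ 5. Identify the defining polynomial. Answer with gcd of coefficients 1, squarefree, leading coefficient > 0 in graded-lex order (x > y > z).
The degree is 2 — a closed, bounded, convex surface; a quadric.
Symmetries: the x ↦ −x reflection is a symmetry, so x appears only in even powers; it's symmetric under y → −y, forcing even powers of y; mirror symmetry z ↦ −z ⇒ only even powers of z.
From the axis intercepts and sections: the x-axis gridline crossings are at x ∈ {-1, 1}; among the integer gridlines, it crosses the z-axis at z ∈ {-1, 1}.
Solving for integer coefficients yields p as stated.

x^2 + 2*y^2 + z^2 - 1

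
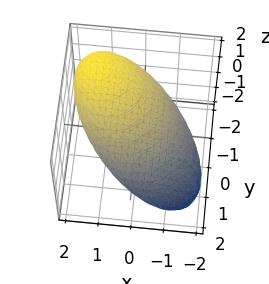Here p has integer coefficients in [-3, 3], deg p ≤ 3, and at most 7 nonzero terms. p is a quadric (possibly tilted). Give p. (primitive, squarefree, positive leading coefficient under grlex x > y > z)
x^2 - 2*x*z + y^2 + 2*y*z + 3*z^2 - 2

Degree: no degree-1 surface has this shape, so deg p = 2.
Solving for integer coefficients yields p as stated.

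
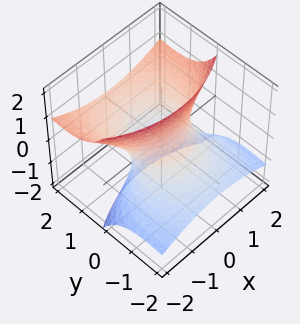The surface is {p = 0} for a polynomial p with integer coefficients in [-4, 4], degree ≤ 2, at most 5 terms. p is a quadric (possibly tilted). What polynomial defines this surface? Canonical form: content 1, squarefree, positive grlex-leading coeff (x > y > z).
deg p = 2. A generic line meets the surface in up to 2 points.
Reading off the gridlines: among the integer gridlines, it crosses the y-axis at y ∈ {-1, 1}; among the integer gridlines, it crosses the x-axis at x ∈ {-1, 1}; the surface avoids every integer z-axis point in the box.
The integer polynomial consistent with all of this is the stated p.

x^2 + y^2 - 3*y*z - z^2 - 1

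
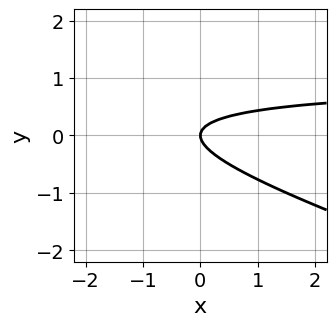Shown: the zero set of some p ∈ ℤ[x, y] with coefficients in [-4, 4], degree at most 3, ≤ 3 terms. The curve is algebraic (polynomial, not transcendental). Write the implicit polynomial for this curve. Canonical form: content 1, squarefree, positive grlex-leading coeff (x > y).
x*y + 3*y^2 - x

First, deg p = 2. No degree-1 curve has this shape.
Next, reading off the gridlines: it meets the x-axis at x = 0 (among the integer gridlines); one y-axis crossing is at y = 0.
Finally, solving for integer coefficients yields p as stated.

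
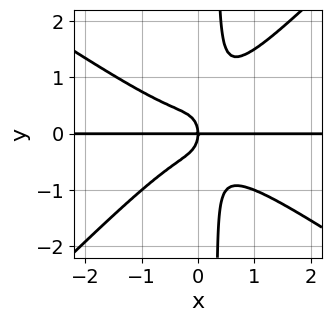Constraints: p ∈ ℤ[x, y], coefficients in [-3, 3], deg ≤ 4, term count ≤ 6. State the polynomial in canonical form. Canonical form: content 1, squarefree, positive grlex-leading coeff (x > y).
Degree: no degree-3 curve has this shape, so deg p = 4.
From the axis intercepts and sections: the visible x-axis segment lies entirely on the curve; it meets the y-axis at y = 0 (among the integer gridlines).
Assembling these constraints gives the stated polynomial.

2*x^3*y + x^2*y^2 - 3*x*y^3 + y^3 + x*y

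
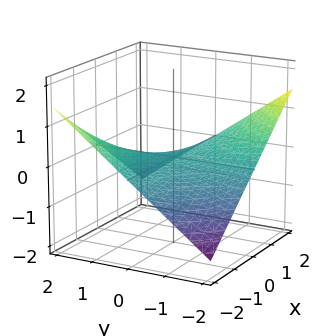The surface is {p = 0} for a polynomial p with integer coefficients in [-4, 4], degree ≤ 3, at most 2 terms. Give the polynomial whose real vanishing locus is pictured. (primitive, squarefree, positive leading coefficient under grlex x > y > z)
Degree: a hyperbolic paraboloid; a quadric, so deg p = 2.
Reading off the gridlines: one z-axis crossing is at z = 0; the visible x-axis segment lies entirely on the surface.
Together with the visible shape, these determine p as stated.

x*y + 3*z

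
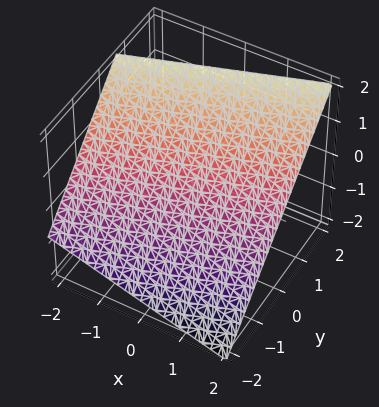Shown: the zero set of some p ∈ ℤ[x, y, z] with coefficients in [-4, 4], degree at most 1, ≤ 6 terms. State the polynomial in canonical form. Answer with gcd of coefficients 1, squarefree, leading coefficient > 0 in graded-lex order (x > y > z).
x - 3*y + 3*z - 2

First, deg p = 1.
Next, against the integer gridlines: one x-axis crossing is at x = 2.
Finally, matching integer coefficients to the picture gives p.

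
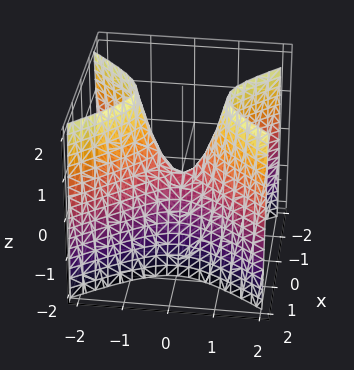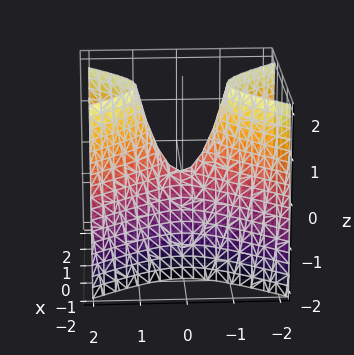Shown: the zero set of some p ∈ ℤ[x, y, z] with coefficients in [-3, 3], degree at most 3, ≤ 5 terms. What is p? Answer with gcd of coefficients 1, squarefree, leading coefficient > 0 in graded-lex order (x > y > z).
3*x^2 - 2*y^2 + z

(a) deg p = 2.
(b) Symmetries: the y ↦ −y reflection is a symmetry, so y appears only in even powers; it's symmetric under x → −x, forcing even powers of x.
(c) From the visible intercepts: it meets the x-axis at x = 0 (among the integer gridlines); one y-axis crossing is at y = 0; it meets the z-axis at z = 0 (among the integer gridlines).
(d) Assembling these constraints gives the stated polynomial.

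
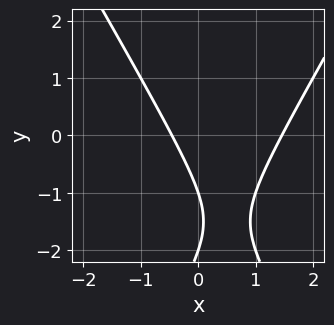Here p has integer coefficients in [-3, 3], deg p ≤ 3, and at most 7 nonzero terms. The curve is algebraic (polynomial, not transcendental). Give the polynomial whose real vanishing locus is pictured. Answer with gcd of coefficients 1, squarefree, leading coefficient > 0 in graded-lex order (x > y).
3*x^2 - y^2 - 3*x - 3*y - 2

1. Degree: the shape is more complex than any degree-1 curve, so deg p = 2.
2. From the visible intercepts: among the integer gridlines, it crosses the y-axis at y ∈ {-2, -1}.
3. Matching integer coefficients to the picture gives p.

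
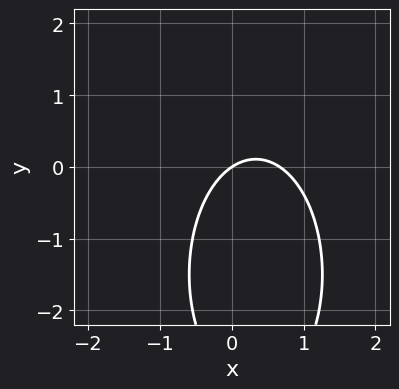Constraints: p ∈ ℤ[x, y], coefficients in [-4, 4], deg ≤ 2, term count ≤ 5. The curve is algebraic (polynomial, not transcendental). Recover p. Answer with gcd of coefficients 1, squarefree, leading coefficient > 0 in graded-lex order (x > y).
3*x^2 + y^2 - 2*x + 3*y

1. The degree is 2 — a generic line meets the curve in up to 2 points.
2. From the visible intercepts: one y-axis crossing is at y = 0; it crosses the x-axis at the gridline x = 0.
3. Fitting integer coefficients to these (and the overall shape) gives p.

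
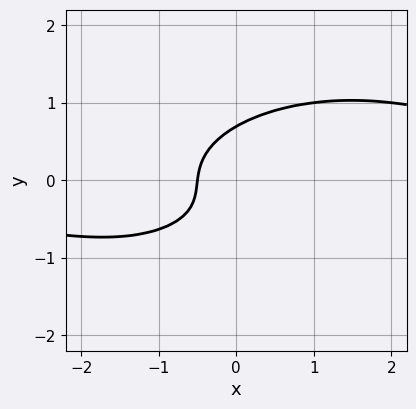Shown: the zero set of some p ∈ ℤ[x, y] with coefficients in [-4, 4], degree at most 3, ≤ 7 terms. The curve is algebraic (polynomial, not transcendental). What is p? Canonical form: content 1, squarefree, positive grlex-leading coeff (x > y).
x^2*y - x*y^2 + 3*y^3 - 2*x - 1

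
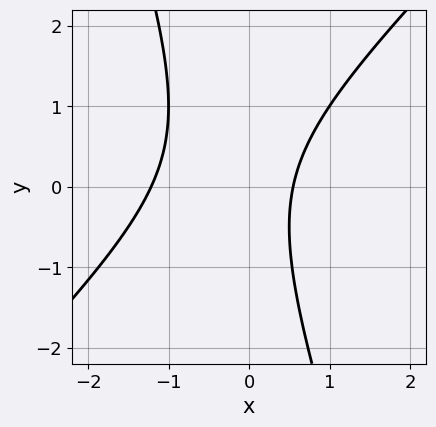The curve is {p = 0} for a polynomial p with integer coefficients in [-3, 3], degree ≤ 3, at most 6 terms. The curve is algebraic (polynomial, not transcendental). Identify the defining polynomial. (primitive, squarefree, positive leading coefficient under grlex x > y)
3*x^2 - 2*x*y - y^2 + 2*x - 2

First, the degree is 2 — the shape is more complex than any degree-1 curve.
Next, checking where it meets the axes: no y-intercept at any integer in the box.
Finally, the integer polynomial consistent with all of this is the stated p.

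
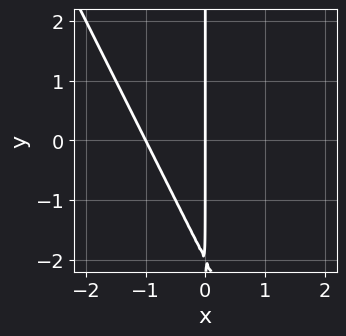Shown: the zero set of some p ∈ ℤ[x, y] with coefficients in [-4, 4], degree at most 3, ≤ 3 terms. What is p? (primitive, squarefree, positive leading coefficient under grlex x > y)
2*x^2 + x*y + 2*x

(a) Degree: the shape is more complex than any degree-1 curve, so deg p = 2.
(b) Reading off the gridlines: the x-axis gridline crossings are at x ∈ {-1, 0}; the visible y-axis segment lies entirely on the curve.
(c) These observations pin down the coefficients.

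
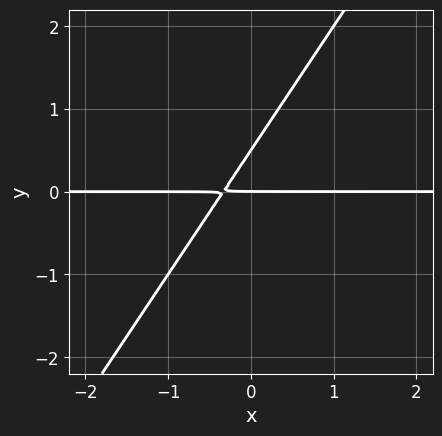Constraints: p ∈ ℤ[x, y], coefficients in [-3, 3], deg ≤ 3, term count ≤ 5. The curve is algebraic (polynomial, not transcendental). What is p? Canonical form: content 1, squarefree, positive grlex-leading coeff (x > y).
3*x*y - 2*y^2 + y

(a) Degree: the shape is more complex than any degree-1 curve, so deg p = 2.
(b) From the visible intercepts: the visible x-axis segment lies entirely on the curve; it meets the y-axis at y = 0 (among the integer gridlines).
(c) Fitting integer coefficients to these (and the overall shape) gives p.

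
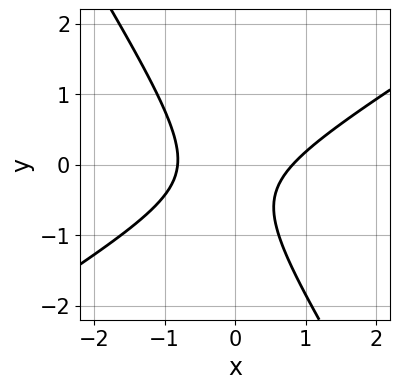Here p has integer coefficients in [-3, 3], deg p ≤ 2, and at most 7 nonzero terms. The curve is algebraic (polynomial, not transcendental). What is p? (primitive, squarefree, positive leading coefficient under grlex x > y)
3*x^2 - 3*x*y - 3*y^2 - 2*y - 2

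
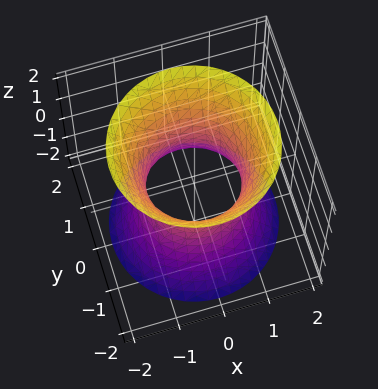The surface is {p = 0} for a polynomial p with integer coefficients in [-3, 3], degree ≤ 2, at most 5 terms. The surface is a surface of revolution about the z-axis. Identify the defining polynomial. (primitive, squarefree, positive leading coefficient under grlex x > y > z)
First, the degree is 2 — the shape is more complex than any degree-1 surface.
Then, symmetries: the surface is invariant under rotation about z: p = q(x² + y², z).
Then, reading off the gridlines: among the integer gridlines, it crosses the y-axis at y ∈ {-1, 1}; it misses every integer gridline on the z-axis; the x-axis gridline crossings are at x ∈ {-1, 1}; a circular section at z = -2 has radius between 1 and 2.
Finally, these observations pin down the coefficients.

2*x^2 + 2*y^2 - z^2 - 2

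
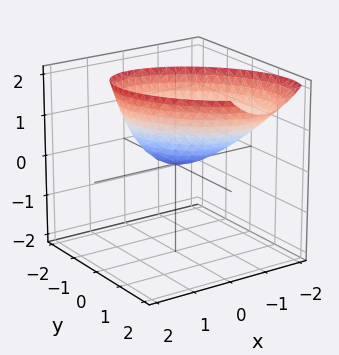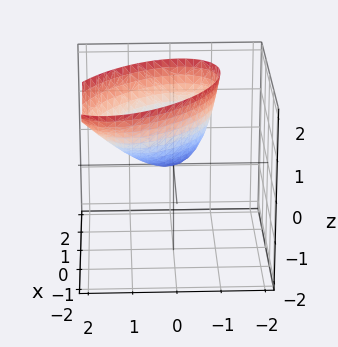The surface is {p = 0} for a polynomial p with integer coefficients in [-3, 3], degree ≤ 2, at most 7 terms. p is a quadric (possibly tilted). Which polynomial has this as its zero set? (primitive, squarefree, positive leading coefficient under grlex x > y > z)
2*x^2 + 2*x*y + 2*y^2 - y*z - 2*z

1. deg p = 2. No degree-1 surface has this shape.
2. Checking where it meets the axes: it crosses the x-axis at the gridline x = 0; one y-axis crossing is at y = 0; it meets the z-axis at z = 0 (among the integer gridlines).
3. Matching integer coefficients to the picture gives p.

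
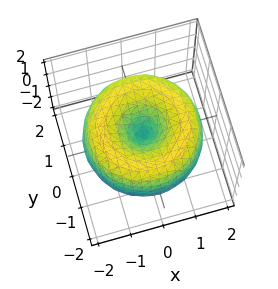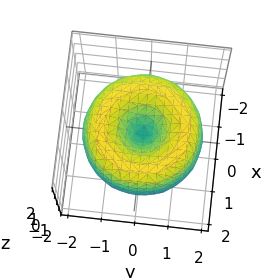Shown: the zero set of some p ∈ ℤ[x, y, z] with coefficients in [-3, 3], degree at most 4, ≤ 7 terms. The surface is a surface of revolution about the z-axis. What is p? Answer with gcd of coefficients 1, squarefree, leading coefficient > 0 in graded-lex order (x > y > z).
x^4 + 2*x^2*y^2 + y^4 - 3*x^2 - 3*y^2 + 2*z^2

First, degree: a generic line meets the surface in up to 4 points, so deg p = 4.
Then, symmetries: rotational symmetry about the z-axis ⇒ p depends on x, y only through x² + y².
Then, reading off the gridlines: it crosses the z-axis at the gridline z = 0; a circular section at z = 0 has radius between 1 and 2; it meets the y-axis at y = 0 (among the integer gridlines); it crosses the x-axis at the gridline x = 0.
Finally, solving for integer coefficients yields p as stated.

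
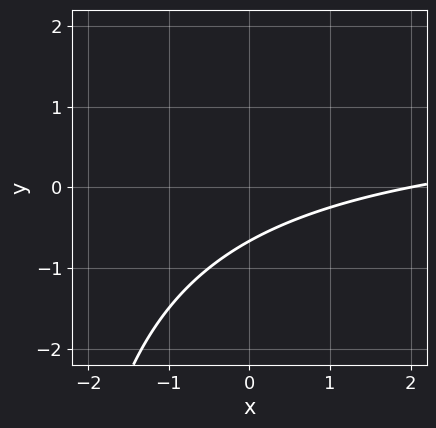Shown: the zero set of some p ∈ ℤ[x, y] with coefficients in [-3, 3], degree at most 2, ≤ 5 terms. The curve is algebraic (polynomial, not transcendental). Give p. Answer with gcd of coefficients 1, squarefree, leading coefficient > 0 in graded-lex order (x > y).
x*y - x + 3*y + 2

1. The degree is 2 — a generic line meets the curve in up to 2 points.
2. From the axis intercepts and sections: it meets the x-axis at x = 2 (among the integer gridlines).
3. Putting this together gives p.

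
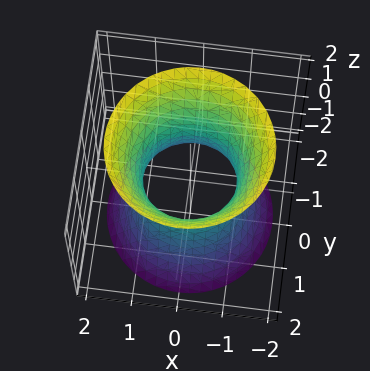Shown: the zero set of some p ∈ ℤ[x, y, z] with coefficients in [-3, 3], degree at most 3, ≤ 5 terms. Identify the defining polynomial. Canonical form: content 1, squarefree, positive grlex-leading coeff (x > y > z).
2*x^2 + 2*y^2 - z^2 - 2

(a) Degree: one connected sheet with a waist; a quadric, so deg p = 2.
(b) Symmetries: it's symmetric under z → −z, forcing even powers of z; every cross-section ⟂ z is a circle, so x, y appear only via x² + y².
(c) From the axis intercepts and sections: among the integer gridlines, it crosses the x-axis at x ∈ {-1, 1}; among the integer gridlines, it crosses the y-axis at y ∈ {-1, 1}; a circular section at z = 0 has radius exactly 1.
(d) Assembling these constraints gives the stated polynomial.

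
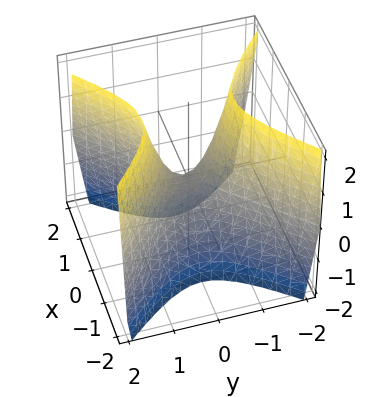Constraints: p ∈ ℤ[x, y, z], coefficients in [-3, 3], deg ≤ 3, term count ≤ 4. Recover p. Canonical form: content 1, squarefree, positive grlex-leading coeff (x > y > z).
2*x^2 - 2*y^2 + z

deg p = 2. A hyperbolic paraboloid; a quadric.
Symmetries: the x ↦ −x reflection is a symmetry, so x appears only in even powers; it's symmetric under y → −y, forcing even powers of y.
Against the integer gridlines: one y-axis crossing is at y = 0; it meets the z-axis at z = 0 (among the integer gridlines); one x-axis crossing is at x = 0.
Matching integer coefficients to the picture gives p.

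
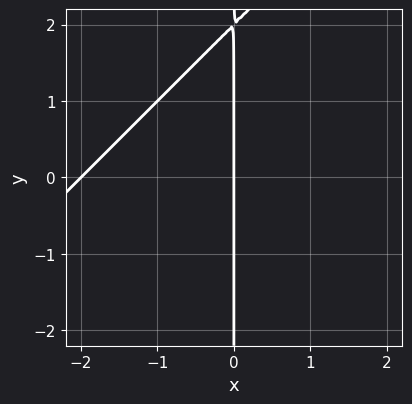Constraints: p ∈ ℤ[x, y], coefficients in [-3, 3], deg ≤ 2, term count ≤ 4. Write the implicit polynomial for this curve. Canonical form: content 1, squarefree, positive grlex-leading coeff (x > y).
x^2 - x*y + 2*x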